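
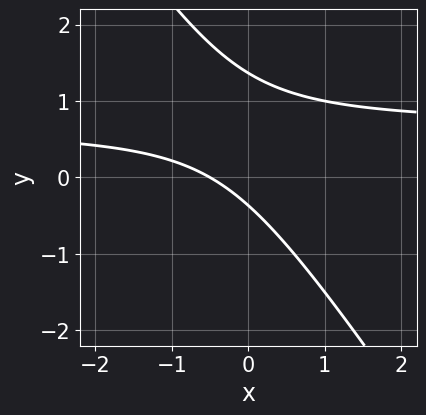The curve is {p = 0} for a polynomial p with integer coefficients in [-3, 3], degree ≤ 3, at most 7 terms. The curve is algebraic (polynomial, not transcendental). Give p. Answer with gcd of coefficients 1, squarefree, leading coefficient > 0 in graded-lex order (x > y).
First, the degree is 2 — no degree-1 curve has this shape.
Finally, matching integer coefficients to the picture gives p.

3*x*y + 2*y^2 - 2*x - 2*y - 1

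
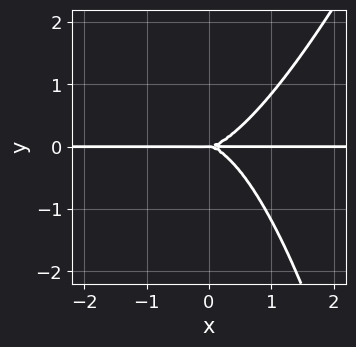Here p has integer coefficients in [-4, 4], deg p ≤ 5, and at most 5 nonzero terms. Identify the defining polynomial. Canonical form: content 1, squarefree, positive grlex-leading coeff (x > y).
First, degree: the shape is more complex than any degree-3 curve, so deg p = 4.
Then, from the visible intercepts: the visible x-axis segment lies entirely on the curve; one y-axis crossing is at y = 0.
Finally, solving for integer coefficients yields p as stated.

3*x^3*y - x^2*y^2 - 3*y^3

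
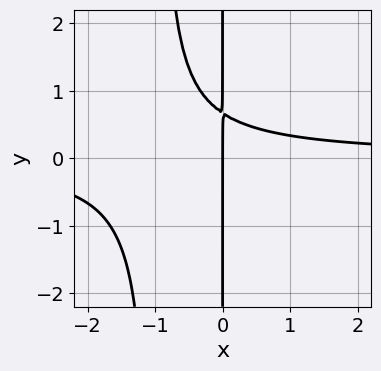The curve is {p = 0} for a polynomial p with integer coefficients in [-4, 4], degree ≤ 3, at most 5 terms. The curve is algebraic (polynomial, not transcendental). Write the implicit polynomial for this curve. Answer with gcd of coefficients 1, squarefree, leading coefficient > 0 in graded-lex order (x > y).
3*x^2*y + 3*x*y - 2*x

First, the degree is 3 — the shape is more complex than any degree-2 curve.
Next, against the integer gridlines: the visible y-axis segment lies entirely on the curve; it crosses the x-axis at the gridline x = 0.
Finally, putting this together gives p.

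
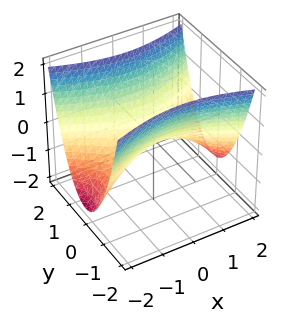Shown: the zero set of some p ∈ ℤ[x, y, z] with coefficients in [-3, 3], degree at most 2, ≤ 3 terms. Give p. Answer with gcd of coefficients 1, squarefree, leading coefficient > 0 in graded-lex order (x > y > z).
1. deg p = 2. A saddle surface; a quadric.
2. Symmetries: it's symmetric under y → −y, forcing even powers of y; mirror symmetry x ↦ −x ⇒ only even powers of x.
3. Observable constraints: one x-axis crossing is at x = 0; it crosses the y-axis at the gridline y = 0; one z-axis crossing is at z = 0.
4. Fitting integer coefficients to these (and the overall shape) gives p.

x^2 - 3*y^2 + 3*z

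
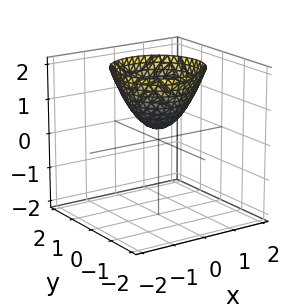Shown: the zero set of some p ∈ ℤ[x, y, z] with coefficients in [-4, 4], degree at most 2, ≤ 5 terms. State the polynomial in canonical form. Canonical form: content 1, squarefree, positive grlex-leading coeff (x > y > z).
Degree: no degree-1 surface has this shape, so deg p = 2.
Symmetry: every cross-section ⟂ z is a circle, so x, y appear only via x² + y².
Observable constraints: the surface avoids every integer x-axis point in the box; a circular section at z = 2 has radius between 1 and 2.
Together with the visible shape, these determine p as stated.

3*x^2 + 3*y^2 - 3*z + 1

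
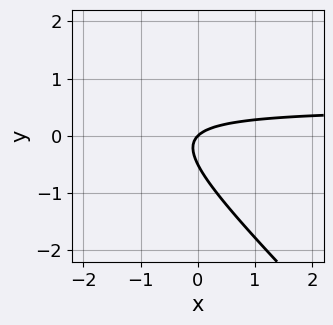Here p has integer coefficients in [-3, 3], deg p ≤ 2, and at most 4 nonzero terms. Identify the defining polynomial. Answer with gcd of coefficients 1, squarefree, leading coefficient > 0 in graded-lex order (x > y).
2*x*y + 2*y^2 - x + y

(a) deg p = 2.
(b) Reading off the gridlines: it crosses the y-axis at the gridline y = 0; it meets the x-axis at x = 0 (among the integer gridlines).
(c) The integer polynomial consistent with all of this is the stated p.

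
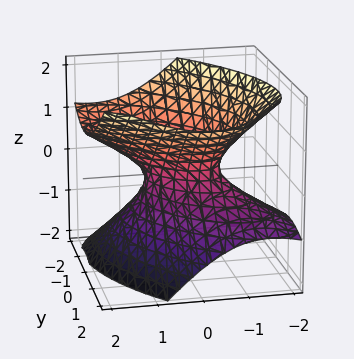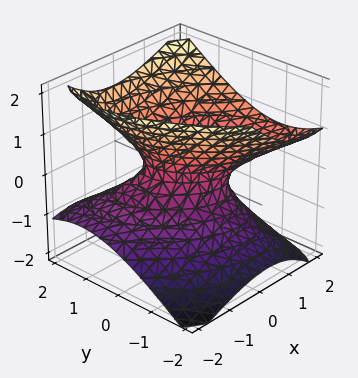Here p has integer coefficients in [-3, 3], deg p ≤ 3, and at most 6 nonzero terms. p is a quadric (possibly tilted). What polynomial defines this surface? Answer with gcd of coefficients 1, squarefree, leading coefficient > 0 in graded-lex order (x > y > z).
2*x^2 + 2*x*y - 2*x*z + 2*y^2 - 3*z^2 - 1

First, the degree is 2 — no degree-1 surface has this shape.
Next, from the visible intercepts: it misses every integer gridline on the z-axis.
Finally, fitting integer coefficients to these (and the overall shape) gives p.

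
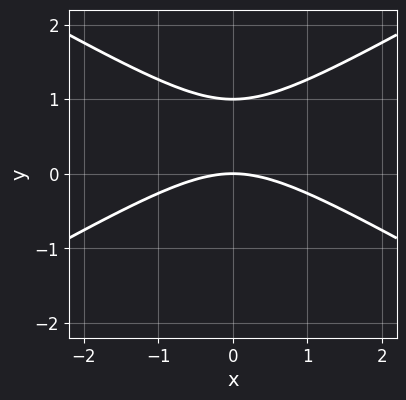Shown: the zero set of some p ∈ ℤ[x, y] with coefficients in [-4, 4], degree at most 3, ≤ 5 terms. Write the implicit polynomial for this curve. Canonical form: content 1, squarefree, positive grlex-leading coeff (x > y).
x^2 - 3*y^2 + 3*y

(a) deg p = 2. The shape is more complex than any degree-1 curve.
(b) Symmetries: the x ↦ −x reflection is a symmetry, so x appears only in even powers.
(c) Checking where it meets the axes: it meets the x-axis at x = 0 (among the integer gridlines); among the integer gridlines, it crosses the y-axis at y ∈ {0, 1}.
(d) Assembling these constraints gives the stated polynomial.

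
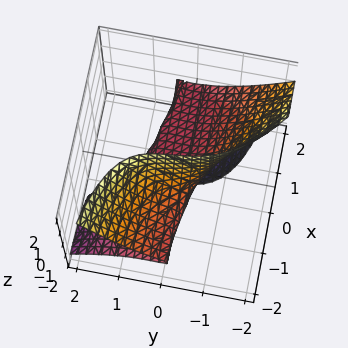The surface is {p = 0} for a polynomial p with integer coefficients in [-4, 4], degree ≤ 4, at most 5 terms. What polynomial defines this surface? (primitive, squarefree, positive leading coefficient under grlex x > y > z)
2*x*y*z - 3*x*z^2 - 2*y^3 + y^2 - 2*z

(a) deg p = 3.
(b) Against the integer gridlines: one y-axis crossing is at y = 0; it meets the z-axis at z = 0 (among the integer gridlines).
(c) Solving for integer coefficients yields p as stated.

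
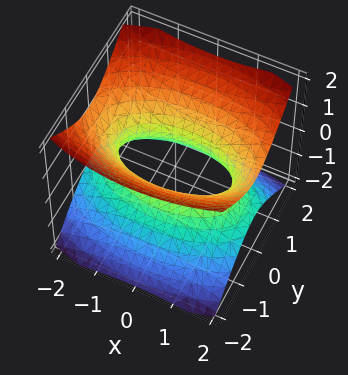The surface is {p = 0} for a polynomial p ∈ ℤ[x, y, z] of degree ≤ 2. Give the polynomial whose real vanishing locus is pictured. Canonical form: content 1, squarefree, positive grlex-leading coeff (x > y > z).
1. The degree is 2 — one connected sheet with a waist; a quadric.
2. Symmetries: the x ↦ −x reflection is a symmetry, so x appears only in even powers; it's symmetric under z → −z, forcing even powers of z; mirror symmetry y ↦ −y ⇒ only even powers of y.
3. From the visible intercepts: the surface avoids every integer z-axis point in the box.
4. Putting this together gives p.

x^2 + 3*y^2 - 3*z^2 - 2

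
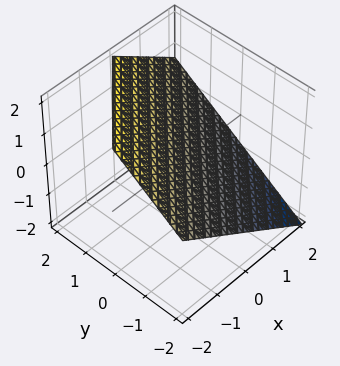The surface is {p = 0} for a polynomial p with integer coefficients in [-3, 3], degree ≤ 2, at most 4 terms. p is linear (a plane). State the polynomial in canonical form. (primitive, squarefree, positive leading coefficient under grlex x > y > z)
1. deg p = 1.
2. From the axis intercepts and sections: one x-axis crossing is at x = 1; one y-axis crossing is at y = -1.
3. Putting this together gives p.

2*x - 2*y + 3*z - 2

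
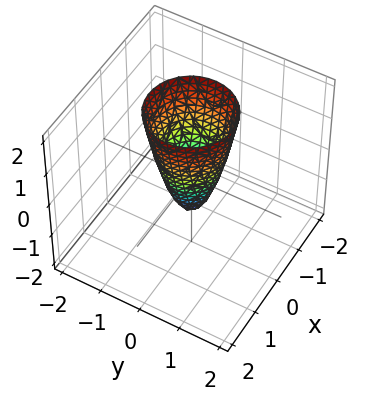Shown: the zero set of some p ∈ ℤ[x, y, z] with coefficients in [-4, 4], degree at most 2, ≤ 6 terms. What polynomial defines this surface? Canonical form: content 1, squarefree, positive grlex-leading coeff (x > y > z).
Degree: the shape is more complex than any degree-1 surface, so deg p = 2.
Symmetries: the z-axis is an axis of rotation, so x and y enter only as x² + y².
Observable constraints: it meets the z-axis at z = -1 (among the integer gridlines); a circular section at z = 2 has radius exactly 1.
Assembling these constraints gives the stated polynomial.

3*x^2 + 3*y^2 - z - 1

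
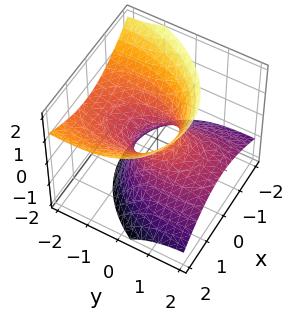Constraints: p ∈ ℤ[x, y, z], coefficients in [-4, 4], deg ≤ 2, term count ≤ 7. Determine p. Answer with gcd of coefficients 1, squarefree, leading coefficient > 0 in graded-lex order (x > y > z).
1. The degree is 2 — the shape is more complex than any degree-1 surface.
2. From the visible intercepts: among the integer gridlines, it crosses the y-axis at y ∈ {-1, 1}; it misses every integer gridline on the z-axis.
3. These observations pin down the coefficients.

2*x^2 - x*z + y^2 + 3*y*z - 2*z^2 - 1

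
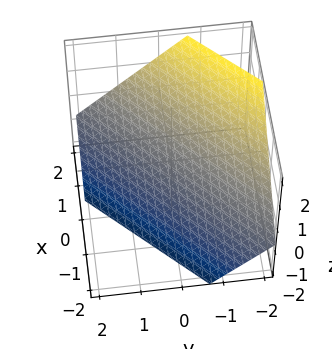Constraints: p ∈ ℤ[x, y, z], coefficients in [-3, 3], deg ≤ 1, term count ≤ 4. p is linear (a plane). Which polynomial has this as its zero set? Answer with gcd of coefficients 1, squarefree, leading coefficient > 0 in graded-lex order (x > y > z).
deg p = 1. The surface is flat (a plane).
Solving for integer coefficients yields p as stated.

3*x - 3*y - 3*z - 2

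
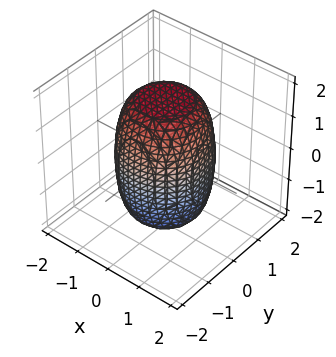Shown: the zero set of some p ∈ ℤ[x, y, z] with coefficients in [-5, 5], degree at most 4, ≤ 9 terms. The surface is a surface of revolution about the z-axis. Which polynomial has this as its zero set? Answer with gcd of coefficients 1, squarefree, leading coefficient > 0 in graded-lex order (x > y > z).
2*x^4 + 4*x^2*y^2 + 2*y^4 - x^2 - y^2 + z^2 - 3

(a) The degree is 4 — a generic line meets the surface in up to 4 points.
(b) Symmetries: the surface is invariant under rotation about z: p = q(x² + y², z).
(c) Observable constraints: a circular section at z = 0 has radius between 1 and 2.
(d) These observations pin down the coefficients.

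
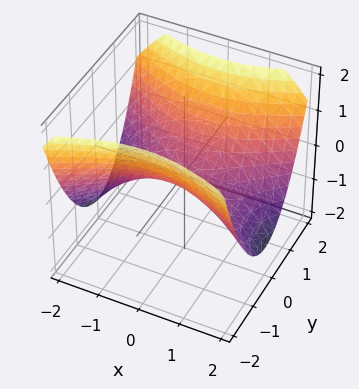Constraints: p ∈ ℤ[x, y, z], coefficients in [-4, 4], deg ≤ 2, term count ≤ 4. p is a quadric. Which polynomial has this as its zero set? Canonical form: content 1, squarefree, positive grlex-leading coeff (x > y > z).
x^2 - 2*y^2 + 3*z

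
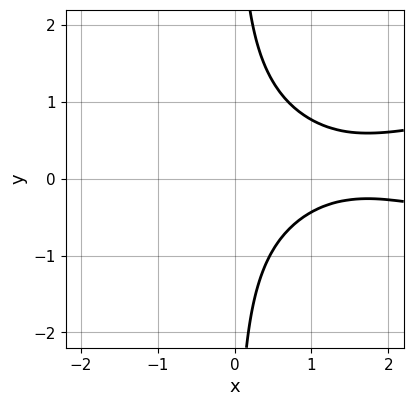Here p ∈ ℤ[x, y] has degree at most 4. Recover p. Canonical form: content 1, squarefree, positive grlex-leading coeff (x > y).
3*x*y^2 - x^2 - x*y + 3*x - 3

First, the degree is 3 — a generic line meets the curve in up to 3 points.
Next, reading off the gridlines: the curve avoids every integer x-axis point in the box; no y-intercept at any integer in the box.
Finally, putting this together gives p.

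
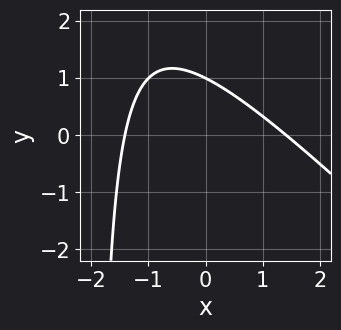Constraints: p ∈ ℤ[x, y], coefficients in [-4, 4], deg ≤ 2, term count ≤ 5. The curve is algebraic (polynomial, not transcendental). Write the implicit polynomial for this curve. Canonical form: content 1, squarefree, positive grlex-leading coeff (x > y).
First, deg p = 2. No degree-1 curve has this shape.
Next, against the integer gridlines: it crosses the y-axis at the gridline y = 1.
Finally, assembling these constraints gives the stated polynomial.

x^2 + x*y + 2*y - 2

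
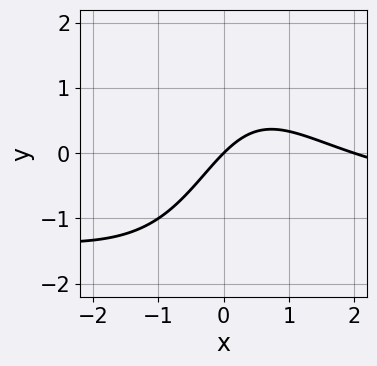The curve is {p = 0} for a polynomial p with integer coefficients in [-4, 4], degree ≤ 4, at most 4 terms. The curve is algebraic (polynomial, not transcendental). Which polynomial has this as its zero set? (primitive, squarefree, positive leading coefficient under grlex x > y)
1. Degree: no degree-2 curve has this shape, so deg p = 3.
2. Reading off the gridlines: it meets the y-axis at y = 0 (among the integer gridlines); among the integer gridlines, it crosses the x-axis at x ∈ {0, 2}.
3. Putting this together gives p.

x^2*y + x^2 - 2*x + 2*y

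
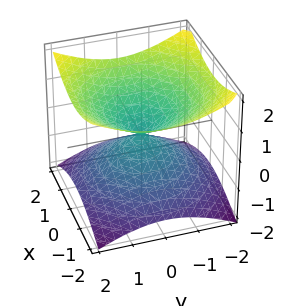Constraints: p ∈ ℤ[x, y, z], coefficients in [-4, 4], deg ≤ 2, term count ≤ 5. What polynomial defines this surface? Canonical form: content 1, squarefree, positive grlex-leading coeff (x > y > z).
x^2 + y^2 - 2*z^2

1. deg p = 2.
2. Symmetries: it's symmetric under z → −z, forcing even powers of z; rotational symmetry about the z-axis ⇒ p depends on x, y only through x² + y².
3. Reading off the gridlines: a circular section at z = -1 has radius between 1 and 2; it meets the y-axis at y = 0 (among the integer gridlines); it crosses the z-axis at the gridline z = 0.
4. Putting this together gives p.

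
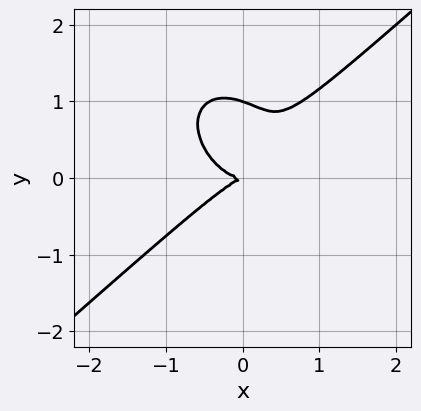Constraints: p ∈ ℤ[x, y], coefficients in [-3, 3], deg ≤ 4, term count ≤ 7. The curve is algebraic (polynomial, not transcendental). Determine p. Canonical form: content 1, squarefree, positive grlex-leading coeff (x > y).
3*x^3 - x^2*y - 3*y^3 - x*y + 3*y^2

(a) The degree is 3 — the shape is more complex than any degree-2 curve.
(b) From the axis intercepts and sections: among the integer gridlines, it crosses the y-axis at y ∈ {0, 1}; it meets the x-axis at x = 0 (among the integer gridlines).
(c) These observations pin down the coefficients.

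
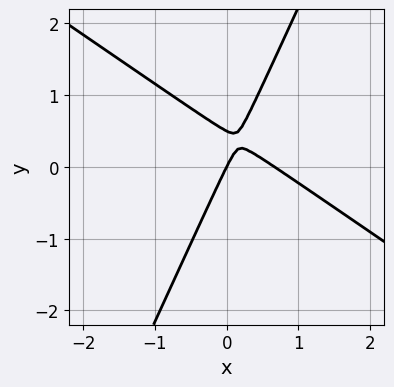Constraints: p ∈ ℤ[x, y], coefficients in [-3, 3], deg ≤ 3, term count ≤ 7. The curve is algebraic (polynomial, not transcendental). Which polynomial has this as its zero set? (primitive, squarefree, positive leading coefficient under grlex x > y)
1. The degree is 2 — the shape is more complex than any degree-1 curve.
2. Reading off the gridlines: it crosses the x-axis at the gridline x = 0; one y-axis crossing is at y = 0.
3. These observations pin down the coefficients.

3*x^2 + 3*x*y - 2*y^2 - 2*x + y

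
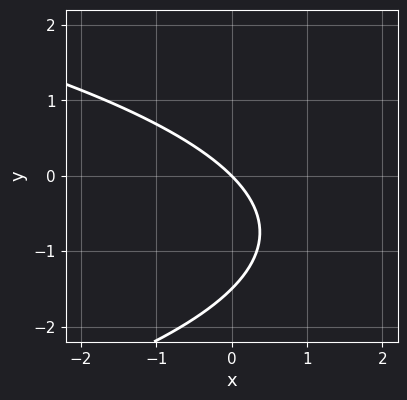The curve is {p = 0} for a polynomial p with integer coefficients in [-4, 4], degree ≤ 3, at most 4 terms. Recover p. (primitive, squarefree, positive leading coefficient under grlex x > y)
2*y^2 + 3*x + 3*y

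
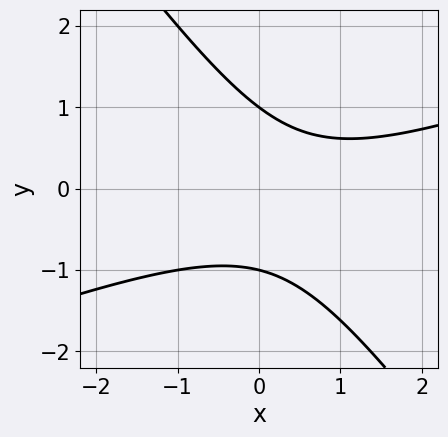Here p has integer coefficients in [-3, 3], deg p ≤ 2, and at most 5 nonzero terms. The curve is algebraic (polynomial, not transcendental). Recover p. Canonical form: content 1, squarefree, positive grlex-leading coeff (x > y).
x^2 - 2*x*y - 2*y^2 - x + 2

(a) The degree is 2 — no degree-1 curve has this shape.
(b) Against the integer gridlines: among the integer gridlines, it crosses the y-axis at y ∈ {-1, 1}; the curve avoids every integer x-axis point in the box.
(c) Matching integer coefficients to the picture gives p.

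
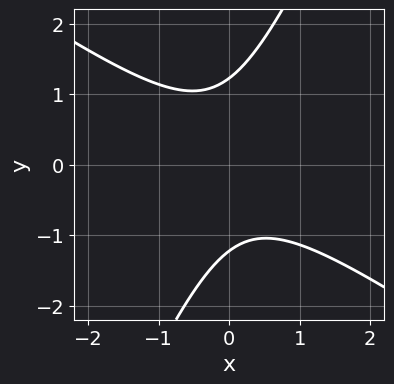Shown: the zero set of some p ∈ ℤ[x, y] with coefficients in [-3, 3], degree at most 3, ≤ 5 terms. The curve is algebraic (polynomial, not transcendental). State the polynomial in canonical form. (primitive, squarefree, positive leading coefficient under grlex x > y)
3*x^2 + 3*x*y - 2*y^2 + 3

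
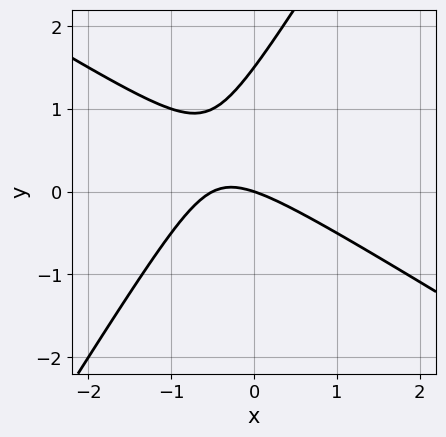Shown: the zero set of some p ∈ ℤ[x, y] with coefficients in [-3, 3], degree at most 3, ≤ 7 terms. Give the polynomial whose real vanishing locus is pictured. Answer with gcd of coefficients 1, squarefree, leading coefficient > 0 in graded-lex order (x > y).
2*x^2 + 2*x*y - 2*y^2 + x + 3*y

1. The degree is 2 — the shape is more complex than any degree-1 curve.
2. From the visible intercepts: one x-axis crossing is at x = 0; it meets the y-axis at y = 0 (among the integer gridlines).
3. The integer polynomial consistent with all of this is the stated p.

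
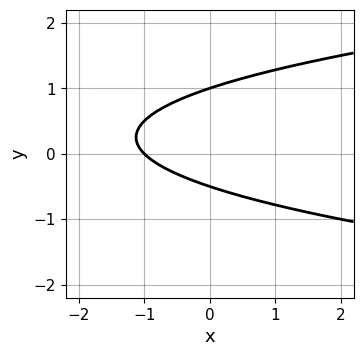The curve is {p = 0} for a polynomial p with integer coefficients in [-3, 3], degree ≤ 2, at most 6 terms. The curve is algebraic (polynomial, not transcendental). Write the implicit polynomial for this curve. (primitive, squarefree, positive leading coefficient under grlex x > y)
2*y^2 - x - y - 1

1. deg p = 2. The shape is more complex than any degree-1 curve.
2. From the axis intercepts and sections: it crosses the x-axis at the gridline x = -1; one y-axis crossing is at y = 1.
3. Together with the visible shape, these determine p as stated.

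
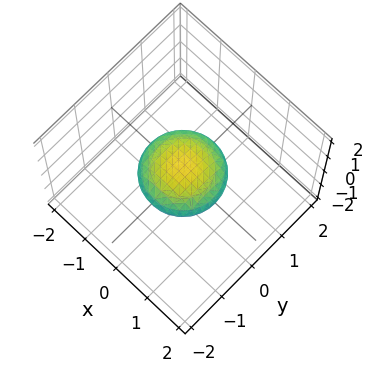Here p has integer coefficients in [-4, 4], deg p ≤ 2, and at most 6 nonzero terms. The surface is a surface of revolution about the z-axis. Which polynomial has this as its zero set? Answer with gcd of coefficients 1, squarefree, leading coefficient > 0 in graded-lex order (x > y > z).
1. deg p = 2.
2. Symmetry: the surface is invariant under rotation about z: p = q(x² + y², z).
3. Against the integer gridlines: a circular section at z = 0 has radius exactly 1; among the integer gridlines, it crosses the y-axis at y ∈ {-1, 1}; among the integer gridlines, it crosses the x-axis at x ∈ {-1, 1}.
4. Together with the visible shape, these determine p as stated.

x^2 + y^2 + 3*z^2 - 1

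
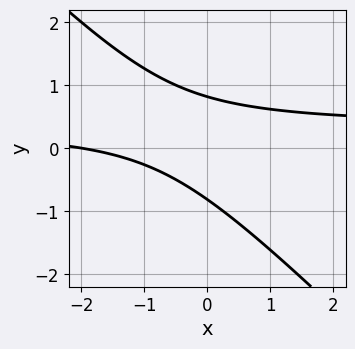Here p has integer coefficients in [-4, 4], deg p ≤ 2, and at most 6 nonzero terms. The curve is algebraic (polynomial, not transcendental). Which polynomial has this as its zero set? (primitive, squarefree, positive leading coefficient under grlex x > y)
1. The degree is 2 — a generic line meets the curve in up to 2 points.
2. Checking where it meets the axes: it meets the x-axis at x = -2 (among the integer gridlines).
3. Together with the visible shape, these determine p as stated.

3*x*y + 3*y^2 - x - 2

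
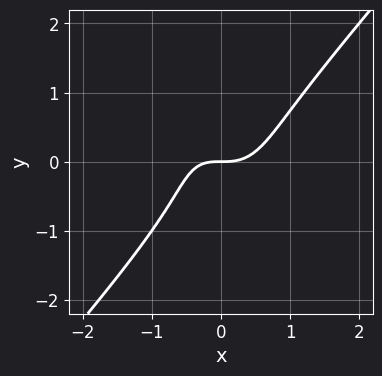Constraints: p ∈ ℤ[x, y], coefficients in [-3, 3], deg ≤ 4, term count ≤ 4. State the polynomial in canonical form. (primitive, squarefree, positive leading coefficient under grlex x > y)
3*x^3 - 2*y^3 - x*y - 2*y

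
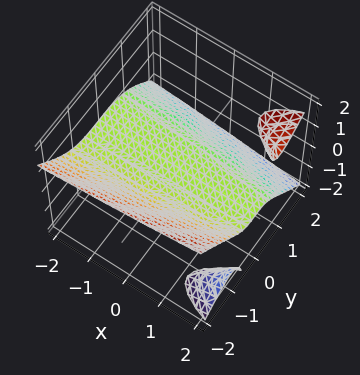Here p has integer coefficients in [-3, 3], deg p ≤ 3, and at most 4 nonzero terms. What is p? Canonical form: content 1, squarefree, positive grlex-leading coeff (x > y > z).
y^3 - y*z^2 - x*z + 3*z

First, there are 3 components. They look like related sheets of one shape, so recover p as a whole.
Then, degree: the shape is more complex than any degree-2 surface, so deg p = 3.
Next, checking where it meets the axes: the visible x-axis segment lies entirely on the surface; it crosses the y-axis at the gridline y = 0; one z-axis crossing is at z = 0.
Finally, these observations pin down the coefficients.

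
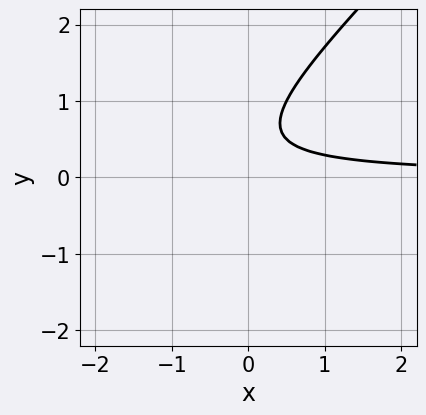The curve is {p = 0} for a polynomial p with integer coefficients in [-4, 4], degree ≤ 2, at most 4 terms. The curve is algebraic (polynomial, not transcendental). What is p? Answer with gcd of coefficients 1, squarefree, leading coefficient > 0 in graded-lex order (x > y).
2*x*y - 2*y^2 + 2*y - 1

1. The degree is 2 — the shape is more complex than any degree-1 curve.
2. From the axis intercepts and sections: it misses every integer gridline on the y-axis; no x-intercept at any integer in the box.
3. These observations pin down the coefficients.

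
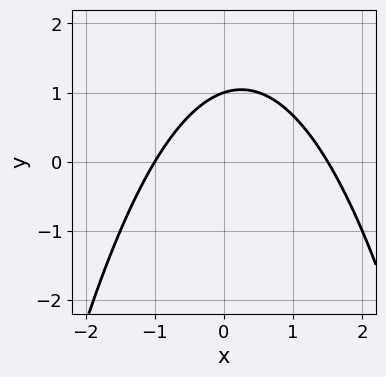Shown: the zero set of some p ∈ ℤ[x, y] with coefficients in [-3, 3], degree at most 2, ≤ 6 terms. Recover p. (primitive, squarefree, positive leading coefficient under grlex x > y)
2*x^2 - x + 3*y - 3

The degree is 2 — a generic line meets the curve in up to 2 points.
Checking where it meets the axes: it meets the y-axis at y = 1 (among the integer gridlines); it meets the x-axis at x = -1 (among the integer gridlines).
Fitting integer coefficients to these (and the overall shape) gives p.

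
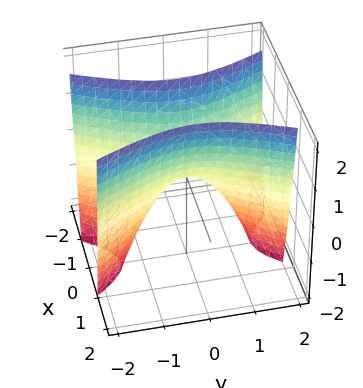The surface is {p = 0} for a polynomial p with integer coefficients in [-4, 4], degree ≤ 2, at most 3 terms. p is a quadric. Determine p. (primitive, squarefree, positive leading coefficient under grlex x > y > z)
3*x^2 - y^2 - z

First, deg p = 2.
Then, symmetries: the y ↦ −y reflection is a symmetry, so y appears only in even powers; the x ↦ −x reflection is a symmetry, so x appears only in even powers.
Then, observable constraints: it meets the y-axis at y = 0 (among the integer gridlines); one z-axis crossing is at z = 0; one x-axis crossing is at x = 0.
Finally, assembling these constraints gives the stated polynomial.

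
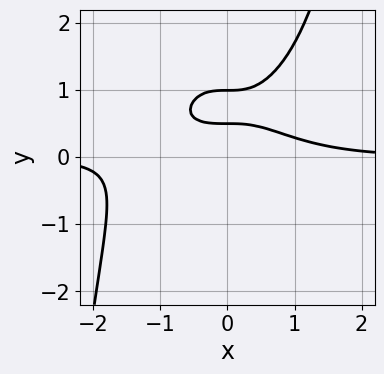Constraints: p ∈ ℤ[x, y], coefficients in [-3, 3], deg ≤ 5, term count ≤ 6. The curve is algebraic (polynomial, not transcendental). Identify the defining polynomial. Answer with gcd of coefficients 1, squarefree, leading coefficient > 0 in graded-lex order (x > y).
x^3*y - 2*y^2 + 3*y - 1

The degree is 4 — a generic line meets the curve in up to 4 points.
From the axis intercepts and sections: one y-axis crossing is at y = 1; the curve avoids every integer x-axis point in the box.
These observations pin down the coefficients.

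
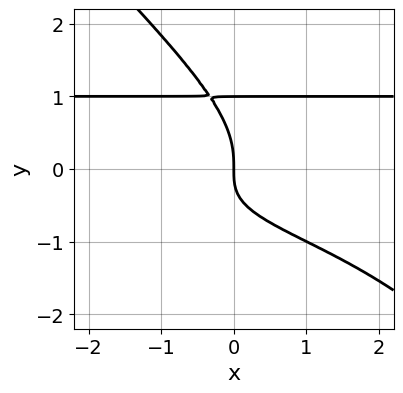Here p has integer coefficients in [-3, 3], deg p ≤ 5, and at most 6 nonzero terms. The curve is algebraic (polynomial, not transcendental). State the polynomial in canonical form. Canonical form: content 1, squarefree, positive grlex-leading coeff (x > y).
x*y^3 + y^4 - y^3 - x

1. Degree: a generic line meets the curve in up to 4 points, so deg p = 4.
2. From the axis intercepts and sections: among the integer gridlines, it crosses the y-axis at y ∈ {0, 1}; it crosses the x-axis at the gridline x = 0.
3. The integer polynomial consistent with all of this is the stated p.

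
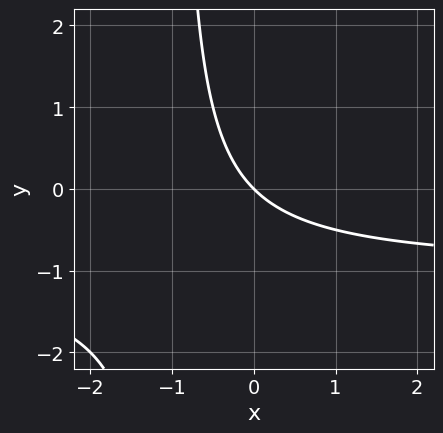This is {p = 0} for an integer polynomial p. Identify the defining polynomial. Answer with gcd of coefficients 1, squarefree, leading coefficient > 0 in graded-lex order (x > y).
x*y + x + y

(a) Degree: no degree-1 curve has this shape, so deg p = 2.
(b) Observable constraints: it crosses the x-axis at the gridline x = 0; it crosses the y-axis at the gridline y = 0.
(c) Solving for integer coefficients yields p as stated.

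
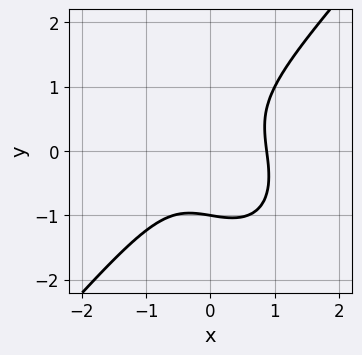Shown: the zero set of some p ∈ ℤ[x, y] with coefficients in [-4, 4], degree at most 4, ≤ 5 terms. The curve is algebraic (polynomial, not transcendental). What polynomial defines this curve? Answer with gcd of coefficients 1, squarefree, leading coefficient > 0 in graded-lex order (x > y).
3*x^3 - 2*y^3 + x*y - 2

(a) deg p = 3. No degree-2 curve has this shape.
(b) Observable constraints: it crosses the y-axis at the gridline y = -1.
(c) Putting this together gives p.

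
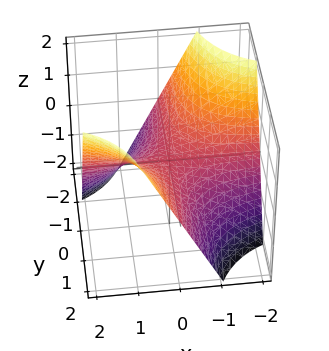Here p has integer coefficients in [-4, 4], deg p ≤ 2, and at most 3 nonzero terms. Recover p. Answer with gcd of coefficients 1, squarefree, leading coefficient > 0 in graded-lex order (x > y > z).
deg p = 2. A saddle surface; a quadric.
Reading off the gridlines: one z-axis crossing is at z = 0; the visible x-axis segment lies entirely on the surface; the visible y-axis segment lies entirely on the surface.
Together with the visible shape, these determine p as stated.

x*y - z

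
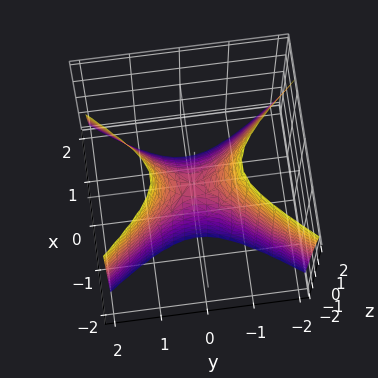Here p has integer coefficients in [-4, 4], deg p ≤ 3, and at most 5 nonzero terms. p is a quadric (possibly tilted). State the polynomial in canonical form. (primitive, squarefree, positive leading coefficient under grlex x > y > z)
1. deg p = 2. A generic line meets the surface in up to 2 points.
2. Reading off the gridlines: it meets the y-axis at y = 0 (among the integer gridlines); it meets the z-axis at z = 0 (among the integer gridlines); one x-axis crossing is at x = 0.
3. Assembling these constraints gives the stated polynomial.

3*x^2 + x*z - 2*y^2 + z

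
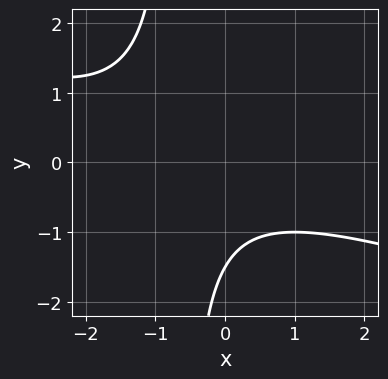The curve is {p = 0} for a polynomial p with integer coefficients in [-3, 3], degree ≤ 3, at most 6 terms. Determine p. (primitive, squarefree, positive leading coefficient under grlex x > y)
(a) deg p = 2.
(b) Reading off the gridlines: it misses every integer gridline on the x-axis.
(c) These observations pin down the coefficients.

x^2 + 3*x*y + x + 2*y + 3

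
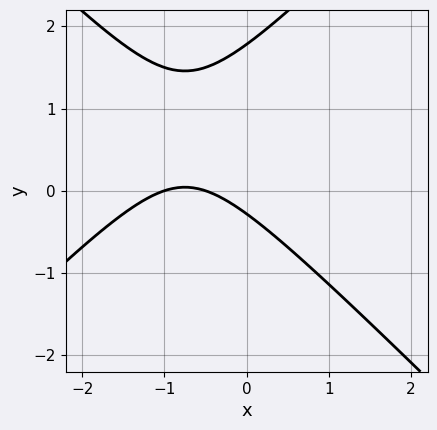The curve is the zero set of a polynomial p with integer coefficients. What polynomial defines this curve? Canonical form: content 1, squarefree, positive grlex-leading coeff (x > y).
1. deg p = 2. A generic line meets the curve in up to 2 points.
2. Reading off the gridlines: it meets the x-axis at x = -1 (among the integer gridlines).
3. Matching integer coefficients to the picture gives p.

2*x^2 - 2*y^2 + 3*x + 3*y + 1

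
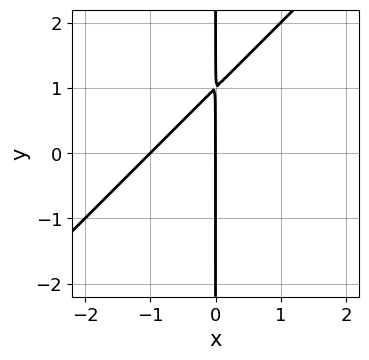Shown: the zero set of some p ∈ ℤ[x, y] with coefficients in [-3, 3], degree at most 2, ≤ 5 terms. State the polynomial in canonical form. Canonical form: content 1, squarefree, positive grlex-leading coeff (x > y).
x^2 - x*y + x

1. The degree is 2 — the shape is more complex than any degree-1 curve.
2. From the visible intercepts: every point of the y-axis in the box is on the curve; among the integer gridlines, it crosses the x-axis at x ∈ {-1, 0}.
3. Together with the visible shape, these determine p as stated.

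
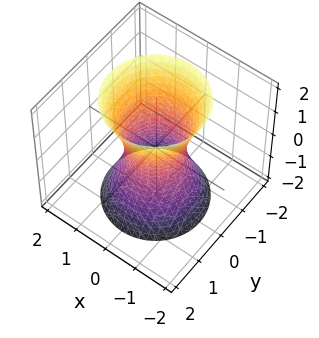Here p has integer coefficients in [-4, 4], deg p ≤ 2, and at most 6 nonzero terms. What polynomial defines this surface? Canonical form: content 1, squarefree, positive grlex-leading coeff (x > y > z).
1. The degree is 2 — a generic line meets the surface in up to 2 points.
2. Symmetry: every cross-section ⟂ z is a circle, so x, y appear only via x² + y².
3. Against the integer gridlines: no z-intercept at any integer in the box; a circular section at z = -1 has radius exactly 1.
4. Assembling these constraints gives the stated polynomial.

3*x^2 + 3*y^2 - z^2 - 2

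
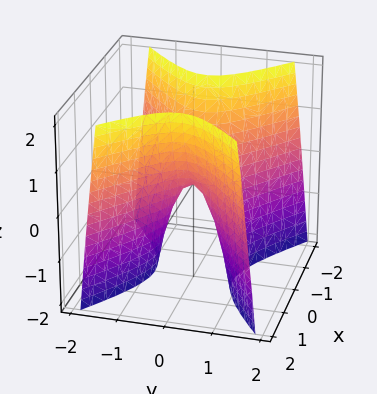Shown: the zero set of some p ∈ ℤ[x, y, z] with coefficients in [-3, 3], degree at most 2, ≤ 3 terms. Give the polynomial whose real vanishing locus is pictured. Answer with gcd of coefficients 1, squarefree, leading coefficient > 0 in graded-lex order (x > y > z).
2*x^2 - 3*y^2 - z

1. Degree: a hyperbolic paraboloid; a quadric, so deg p = 2.
2. Symmetries: the y ↦ −y reflection is a symmetry, so y appears only in even powers; it's symmetric under x → −x, forcing even powers of x.
3. Against the integer gridlines: it meets the y-axis at y = 0 (among the integer gridlines); it meets the z-axis at z = 0 (among the integer gridlines); it crosses the x-axis at the gridline x = 0.
4. Assembling these constraints gives the stated polynomial.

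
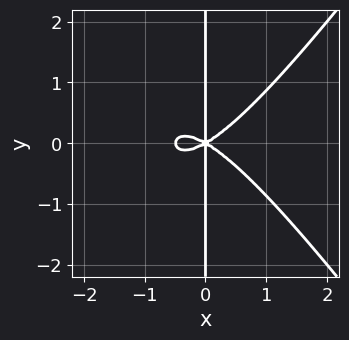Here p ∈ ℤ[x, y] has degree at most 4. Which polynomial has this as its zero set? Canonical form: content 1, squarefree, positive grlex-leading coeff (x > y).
1. deg p = 4. The shape is more complex than any degree-3 curve.
2. Symmetries: it's symmetric under y → −y, forcing even powers of y.
3. Reading off the gridlines: one x-axis crossing is at x = 0; the visible y-axis segment lies entirely on the curve.
4. Matching integer coefficients to the picture gives p.

2*x^4 - x^2*y^2 + x^3 - 3*x*y^2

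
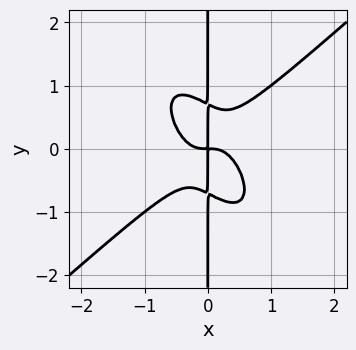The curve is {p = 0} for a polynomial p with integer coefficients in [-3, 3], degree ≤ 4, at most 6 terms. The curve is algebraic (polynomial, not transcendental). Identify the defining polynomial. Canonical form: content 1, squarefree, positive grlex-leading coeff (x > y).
(a) Degree: the shape is more complex than any degree-3 curve, so deg p = 4.
(b) Checking where it meets the axes: every point of the y-axis in the box is on the curve.
(c) Fitting integer coefficients to these (and the overall shape) gives p.

3*x^4 - 2*x^2*y^2 - 2*x*y^3 + x*y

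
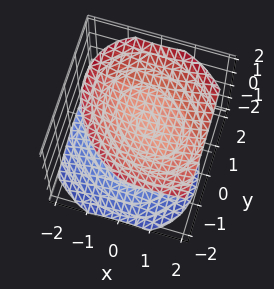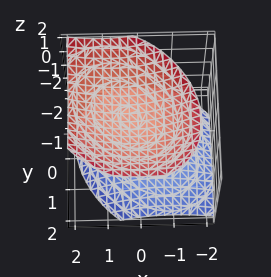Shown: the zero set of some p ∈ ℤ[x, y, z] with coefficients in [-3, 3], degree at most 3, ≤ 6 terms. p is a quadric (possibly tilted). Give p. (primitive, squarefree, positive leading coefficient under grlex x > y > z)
2*x^2 + x*y - x*z + 2*y^2 - 3*z^2 + 3

First, the picture has 2 separate pieces.
Next, degree: no degree-1 surface has this shape, so deg p = 2.
Next, from the axis intercepts and sections: among the integer gridlines, it crosses the z-axis at z ∈ {-1, 1}; the surface avoids every integer y-axis point in the box; the surface avoids every integer x-axis point in the box.
Finally, matching integer coefficients to the picture gives p.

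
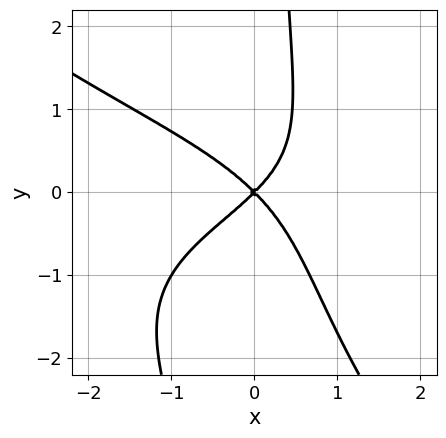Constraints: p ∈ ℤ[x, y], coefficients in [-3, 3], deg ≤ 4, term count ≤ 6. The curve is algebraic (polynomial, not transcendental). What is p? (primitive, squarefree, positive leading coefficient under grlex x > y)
x^2*y^2 + x*y^3 + 2*x*y^2 + 2*x^2 - 2*y^2

(a) The degree is 4 — the shape is more complex than any degree-3 curve.
(b) From the visible intercepts: it meets the x-axis at x = 0 (among the integer gridlines); it crosses the y-axis at the gridline y = 0.
(c) Solving for integer coefficients yields p as stated.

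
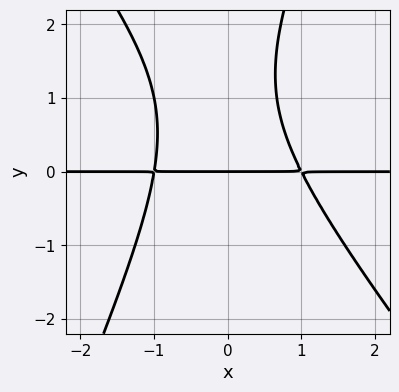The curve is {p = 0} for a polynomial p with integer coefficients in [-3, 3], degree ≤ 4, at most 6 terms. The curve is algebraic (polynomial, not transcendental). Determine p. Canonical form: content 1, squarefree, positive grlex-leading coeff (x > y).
3*x^2*y + x*y^2 - y^3 + 2*y^2 - 3*y

deg p = 3.
Reading off the gridlines: it crosses the y-axis at the gridline y = 0; every point of the x-axis in the box is on the curve.
Solving for integer coefficients yields p as stated.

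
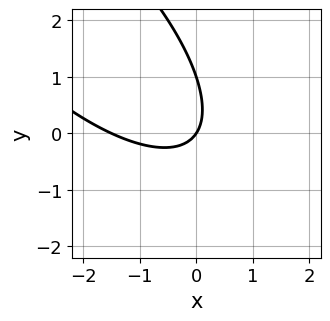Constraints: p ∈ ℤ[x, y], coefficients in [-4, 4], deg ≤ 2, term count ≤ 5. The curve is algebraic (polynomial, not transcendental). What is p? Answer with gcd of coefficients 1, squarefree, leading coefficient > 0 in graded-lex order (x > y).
2*x^2 + 3*x*y + 2*y^2 + 3*x - 2*y

deg p = 2. No degree-1 curve has this shape.
Checking where it meets the axes: among the integer gridlines, it crosses the y-axis at y ∈ {0, 1}; one x-axis crossing is at x = 0.
Solving for integer coefficients yields p as stated.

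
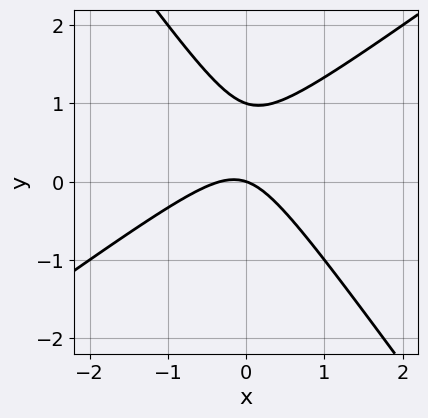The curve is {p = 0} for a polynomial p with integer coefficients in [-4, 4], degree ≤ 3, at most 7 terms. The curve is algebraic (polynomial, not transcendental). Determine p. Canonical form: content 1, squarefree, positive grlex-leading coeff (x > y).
3*x^2 - 2*x*y - 3*y^2 + x + 3*y

First, deg p = 2. The shape is more complex than any degree-1 curve.
Next, from the visible intercepts: it crosses the x-axis at the gridline x = 0; among the integer gridlines, it crosses the y-axis at y ∈ {0, 1}.
Finally, together with the visible shape, these determine p as stated.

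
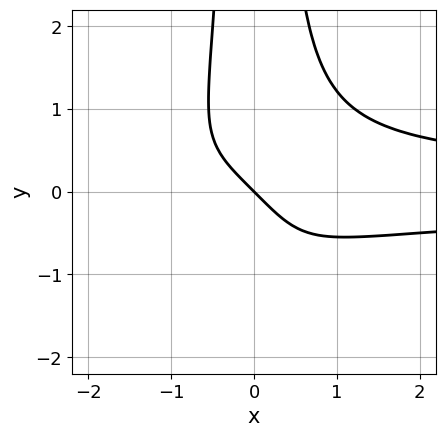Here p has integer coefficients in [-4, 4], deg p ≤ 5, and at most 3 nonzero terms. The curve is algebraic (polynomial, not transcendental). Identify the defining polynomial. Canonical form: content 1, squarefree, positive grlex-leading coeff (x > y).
deg p = 4. A generic line meets the curve in up to 4 points.
Observable constraints: it crosses the x-axis at the gridline x = 0; it crosses the y-axis at the gridline y = 0.
The integer polynomial consistent with all of this is the stated p.

3*x^2*y^2 - 2*x - 2*y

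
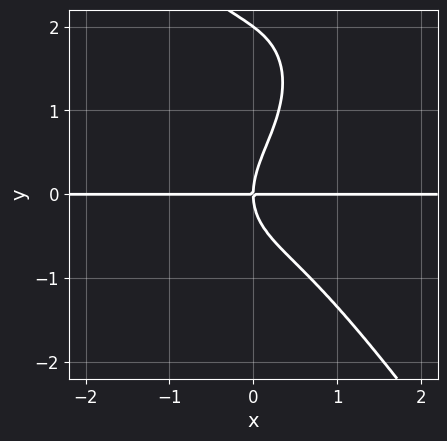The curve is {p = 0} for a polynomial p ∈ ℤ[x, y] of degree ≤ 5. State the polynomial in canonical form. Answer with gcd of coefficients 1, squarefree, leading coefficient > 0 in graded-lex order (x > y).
deg p = 4.
Against the integer gridlines: the y-axis gridline crossings are at y ∈ {0, 2}; every point of the x-axis in the box is on the curve.
Matching integer coefficients to the picture gives p.

3*x^3*y + y^4 - 2*y^3 + 3*x*y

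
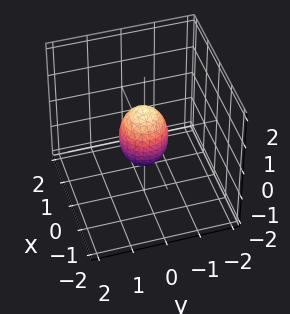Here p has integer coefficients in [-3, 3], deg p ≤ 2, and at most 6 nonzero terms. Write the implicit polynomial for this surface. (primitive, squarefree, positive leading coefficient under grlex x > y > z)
2*x^2 + 2*y^2 + z^2 - 1

The degree is 2 — no degree-1 surface has this shape.
Symmetries: the surface is invariant under rotation about z: p = q(x² + y², z).
Reading off the gridlines: among the integer gridlines, it crosses the z-axis at z ∈ {-1, 1}; a circular section at z = 0 has radius between 0 and 1.
Together with the visible shape, these determine p as stated.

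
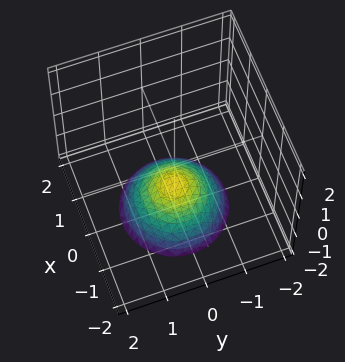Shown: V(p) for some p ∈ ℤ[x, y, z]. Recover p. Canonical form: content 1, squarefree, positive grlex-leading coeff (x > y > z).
2*x^2 + 2*y^2 + 3*z + 3

deg p = 2. The shape is more complex than any degree-1 surface.
By symmetry, the surface is invariant under rotation about z: p = q(x² + y², z).
From the visible intercepts: it meets the z-axis at z = -1 (among the integer gridlines); it misses every integer gridline on the x-axis; a circular section at z = -2 has radius between 1 and 2.
Fitting integer coefficients to these (and the overall shape) gives p.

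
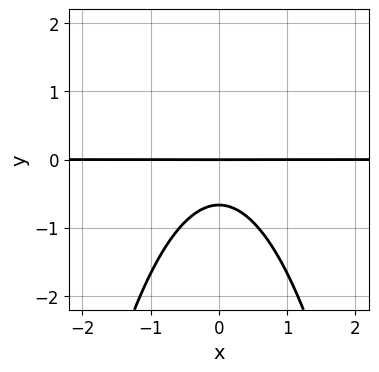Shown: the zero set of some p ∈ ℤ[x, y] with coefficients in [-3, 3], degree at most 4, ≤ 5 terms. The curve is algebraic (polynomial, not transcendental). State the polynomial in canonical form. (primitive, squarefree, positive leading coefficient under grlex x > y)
3*x^2*y + 3*y^2 + 2*y

deg p = 3. The shape is more complex than any degree-2 curve.
Symmetries: mirror symmetry x ↦ −x ⇒ only even powers of x.
Against the integer gridlines: it crosses the y-axis at the gridline y = 0; the visible x-axis segment lies entirely on the curve.
Together with the visible shape, these determine p as stated.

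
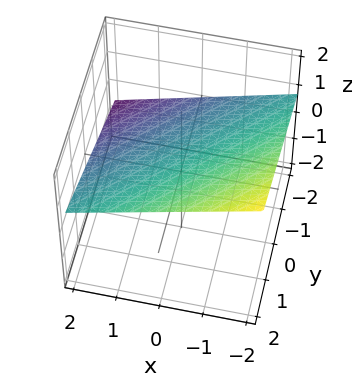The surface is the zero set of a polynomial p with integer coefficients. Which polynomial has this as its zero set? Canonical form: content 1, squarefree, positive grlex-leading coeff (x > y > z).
First, the degree is 1 — the surface is flat (a plane).
Next, observable constraints: it meets the x-axis at x = 2 (among the integer gridlines); one y-axis crossing is at y = -2.
Finally, the integer polynomial consistent with all of this is the stated p.

x - y + 3*z - 2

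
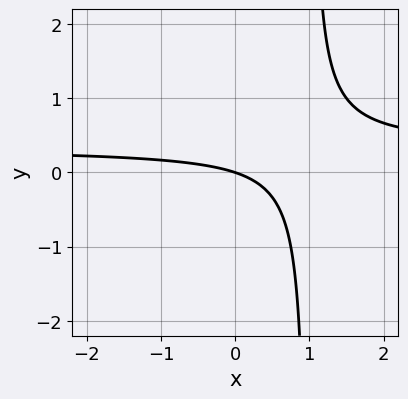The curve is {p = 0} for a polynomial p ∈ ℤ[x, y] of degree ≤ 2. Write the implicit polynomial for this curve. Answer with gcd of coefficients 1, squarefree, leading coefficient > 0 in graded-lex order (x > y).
1. Degree: the shape is more complex than any degree-1 curve, so deg p = 2.
2. From the axis intercepts and sections: it crosses the y-axis at the gridline y = 0; one x-axis crossing is at x = 0.
3. Assembling these constraints gives the stated polynomial.

3*x*y - x - 3*y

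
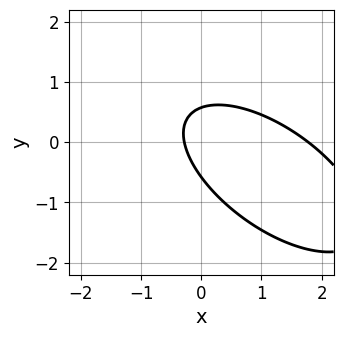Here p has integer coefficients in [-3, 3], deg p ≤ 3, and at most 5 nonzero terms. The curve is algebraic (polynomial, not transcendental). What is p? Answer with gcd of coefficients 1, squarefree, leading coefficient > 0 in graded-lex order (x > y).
2*x^2 + 3*x*y + 3*y^2 - 3*x - 1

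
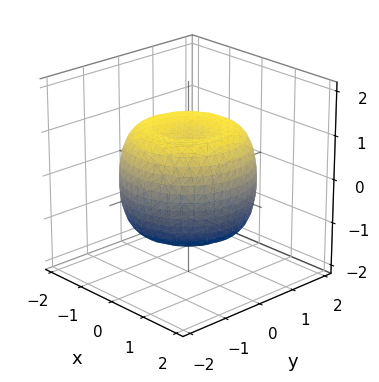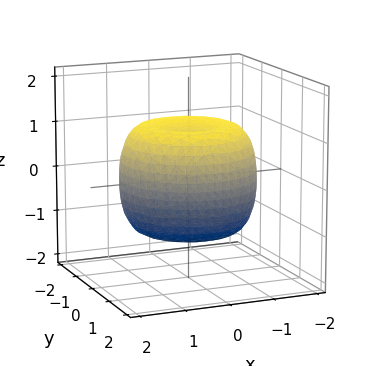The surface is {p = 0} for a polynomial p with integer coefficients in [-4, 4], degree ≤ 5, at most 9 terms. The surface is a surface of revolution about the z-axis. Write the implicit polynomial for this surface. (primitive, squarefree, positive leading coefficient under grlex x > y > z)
deg p = 4. A generic line meets the surface in up to 4 points.
Symmetry: every cross-section ⟂ z is a circle, so x, y appear only via x² + y².
From the axis intercepts and sections: a circular section at z = -1 has radius between 1 and 2; the z-axis gridline crossings are at z ∈ {-1, 1}.
The integer polynomial consistent with all of this is the stated p.

2*x^4 + 4*x^2*y^2 + 2*y^4 - 3*x^2 - 3*y^2 + 3*z^2 - 3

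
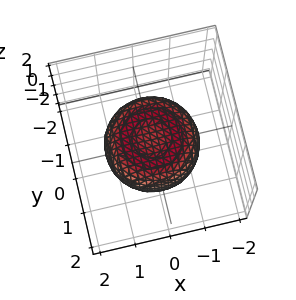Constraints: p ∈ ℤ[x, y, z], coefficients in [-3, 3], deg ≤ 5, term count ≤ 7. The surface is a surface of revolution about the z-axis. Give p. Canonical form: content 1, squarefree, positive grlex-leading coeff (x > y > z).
(a) Degree: a generic line meets the surface in up to 4 points, so deg p = 4.
(b) Symmetries: the surface is invariant under rotation about z: p = q(x² + y², z).
(c) Observable constraints: a circular section at z = 0 has radius between 1 and 2.
(d) Solving for integer coefficients yields p as stated.

x^4 + 2*x^2*y^2 + y^4 - x^2 - y^2 + 2*z^2 - 1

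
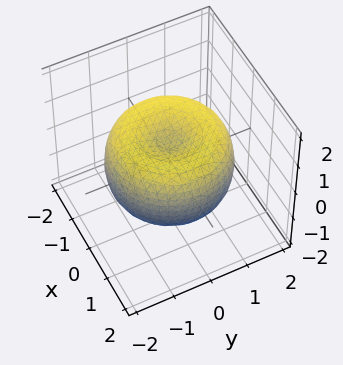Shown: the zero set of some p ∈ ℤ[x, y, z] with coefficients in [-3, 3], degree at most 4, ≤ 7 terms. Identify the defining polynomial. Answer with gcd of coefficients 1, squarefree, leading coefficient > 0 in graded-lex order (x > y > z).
x^4 + 2*x^2*y^2 + y^4 - 2*x^2 - 2*y^2 + 2*z^2 - 1

Degree: no degree-3 surface has this shape, so deg p = 4.
By symmetry, the surface is invariant under rotation about z: p = q(x² + y², z).
Against the integer gridlines: a circular section at z = 1 has radius exactly 1.
Fitting integer coefficients to these (and the overall shape) gives p.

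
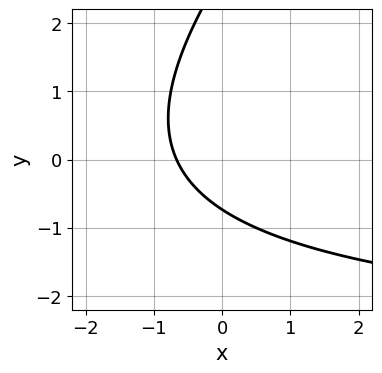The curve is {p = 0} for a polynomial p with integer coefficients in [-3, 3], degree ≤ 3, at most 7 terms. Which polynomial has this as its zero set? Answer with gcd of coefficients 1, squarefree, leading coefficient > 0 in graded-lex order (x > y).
(a) deg p = 2.
(b) Matching integer coefficients to the picture gives p.

x*y - y^2 + 3*x + 2*y + 2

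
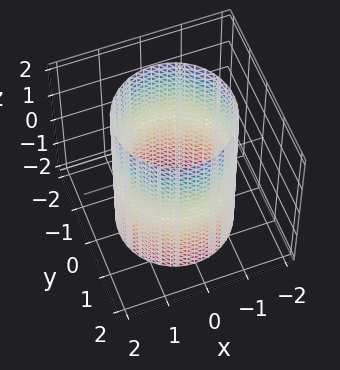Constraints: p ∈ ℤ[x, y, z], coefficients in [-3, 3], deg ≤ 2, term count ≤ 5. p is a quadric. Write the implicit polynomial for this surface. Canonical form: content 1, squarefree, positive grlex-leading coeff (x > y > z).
First, degree: constant cross-section along one axis; a quadric, so deg p = 2.
Then, symmetries: it's symmetric under z → −z, forcing even powers of z; the z-axis is an axis of rotation, so x and y enter only as x² + y².
Then, from the visible intercepts: no z-intercept at any integer in the box; a circular section at z = 0 has radius between 1 and 2.
Finally, the integer polynomial consistent with all of this is the stated p.

x^2 + y^2 - 2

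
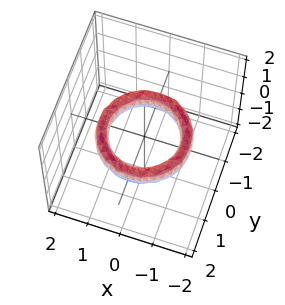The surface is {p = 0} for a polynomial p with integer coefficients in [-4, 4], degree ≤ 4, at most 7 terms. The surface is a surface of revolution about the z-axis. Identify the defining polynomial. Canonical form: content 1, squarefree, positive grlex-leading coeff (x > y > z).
x^4 + 2*x^2*y^2 + y^4 - 3*x^2 - 3*y^2 + 2*z^2 + 2

First, the degree is 4 — no degree-3 surface has this shape.
Then, symmetries: rotational symmetry about the z-axis ⇒ p depends on x, y only through x² + y².
Next, observable constraints: among the integer gridlines, it crosses the y-axis at y ∈ {-1, 1}; a circular section at z = 0 has radius exactly 1.
Finally, the integer polynomial consistent with all of this is the stated p. Check: (1, 0, 0) on the x-axis lies on the surface, and p(1, 0, 0) = 0. ✓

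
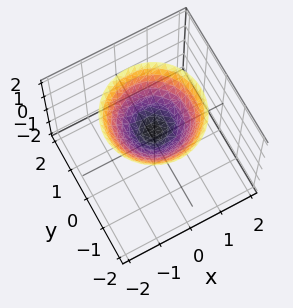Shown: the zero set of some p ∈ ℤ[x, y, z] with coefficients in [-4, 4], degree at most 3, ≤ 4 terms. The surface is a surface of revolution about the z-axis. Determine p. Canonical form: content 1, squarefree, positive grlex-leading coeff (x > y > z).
(a) deg p = 2.
(b) Symmetries: the surface is invariant under rotation about z: p = q(x² + y², z).
(c) Observable constraints: a circular section at z = 2 has radius between 1 and 2; it misses every integer gridline on the y-axis; it misses every integer gridline on the x-axis.
(d) Fitting integer coefficients to these (and the overall shape) gives p.

2*x^2 + 2*y^2 - 3*z + 2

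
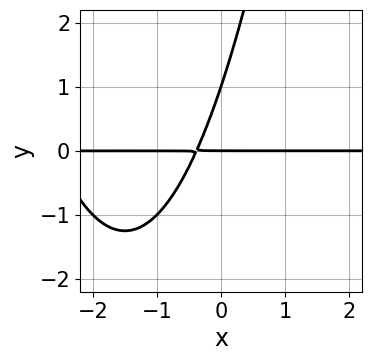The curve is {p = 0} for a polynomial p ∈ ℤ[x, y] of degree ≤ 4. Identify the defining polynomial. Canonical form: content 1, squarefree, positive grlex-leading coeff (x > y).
The degree is 3 — no degree-2 curve has this shape.
Observable constraints: every point of the x-axis in the box is on the curve; among the integer gridlines, it crosses the y-axis at y ∈ {0, 1}.
Matching integer coefficients to the picture gives p.

x^2*y + 3*x*y - y^2 + y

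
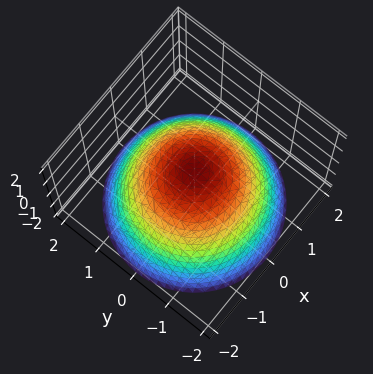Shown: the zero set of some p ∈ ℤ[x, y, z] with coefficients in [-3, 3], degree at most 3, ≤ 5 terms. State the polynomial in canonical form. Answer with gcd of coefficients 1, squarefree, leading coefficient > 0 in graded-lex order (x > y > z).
2*x^2 + 2*y^2 + 3*z - 2

First, the degree is 2 — a generic line meets the surface in up to 2 points.
Then, symmetries: the surface is invariant under rotation about z: p = q(x² + y², z).
Then, from the visible intercepts: the y-axis gridline crossings are at y ∈ {-1, 1}; among the integer gridlines, it crosses the x-axis at x ∈ {-1, 1}.
Finally, these observations pin down the coefficients.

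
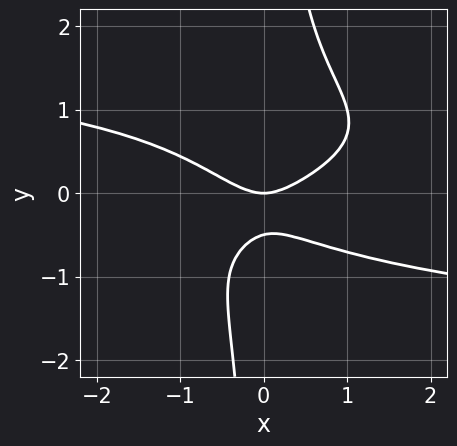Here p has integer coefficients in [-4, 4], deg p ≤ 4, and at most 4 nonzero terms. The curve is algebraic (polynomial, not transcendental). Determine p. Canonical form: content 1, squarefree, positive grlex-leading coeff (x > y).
2*x*y^3 + x^2 - 2*y^2 - y

(a) Degree: no degree-3 curve has this shape, so deg p = 4.
(b) Checking where it meets the axes: it crosses the x-axis at the gridline x = 0; it crosses the y-axis at the gridline y = 0.
(c) Matching integer coefficients to the picture gives p.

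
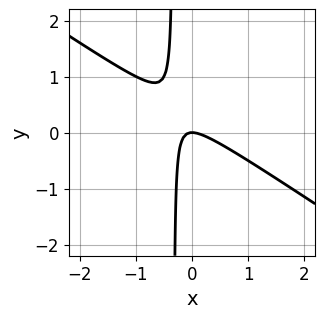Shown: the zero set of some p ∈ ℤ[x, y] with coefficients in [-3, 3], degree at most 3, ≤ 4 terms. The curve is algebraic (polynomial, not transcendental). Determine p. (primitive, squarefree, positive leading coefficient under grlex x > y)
2*x^2 + 3*x*y + y

(a) The degree is 2 — a generic line meets the curve in up to 2 points.
(b) Observable constraints: it meets the y-axis at y = 0 (among the integer gridlines); it crosses the x-axis at the gridline x = 0.
(c) These observations pin down the coefficients.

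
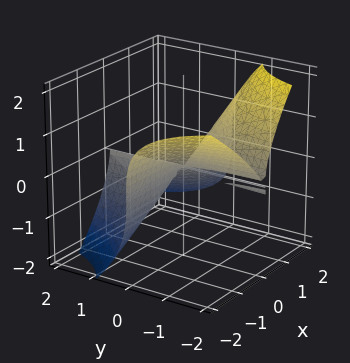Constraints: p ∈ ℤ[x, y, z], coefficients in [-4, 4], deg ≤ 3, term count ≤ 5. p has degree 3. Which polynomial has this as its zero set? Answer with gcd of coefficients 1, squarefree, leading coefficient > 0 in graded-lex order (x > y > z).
First, the picture has 2 separate pieces.
Then, degree: no degree-2 surface has this shape, so deg p = 3.
Then, reading off the gridlines: it meets the z-axis at z = 0 (among the integer gridlines); every point of the y-axis in the box is on the surface; the visible x-axis segment lies entirely on the surface.
Finally, together with the visible shape, these determine p as stated.

3*x^2*y + 2*x*y*z + 2*z^3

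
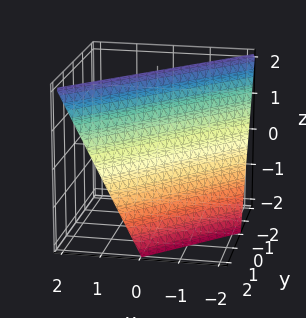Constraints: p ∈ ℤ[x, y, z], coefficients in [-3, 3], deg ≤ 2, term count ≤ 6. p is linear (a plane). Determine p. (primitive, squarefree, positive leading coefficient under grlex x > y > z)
2*x - 2*y - z + 2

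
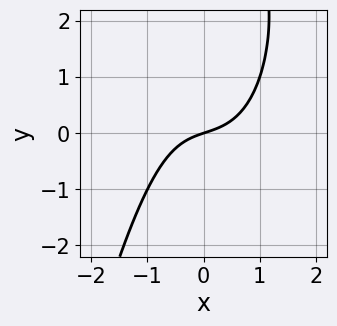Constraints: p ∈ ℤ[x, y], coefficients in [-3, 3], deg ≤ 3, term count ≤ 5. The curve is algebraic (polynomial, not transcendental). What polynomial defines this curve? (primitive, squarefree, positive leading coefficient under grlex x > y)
2*x^3 - x*y + y^2 + x - 3*y

First, the degree is 3 — the shape is more complex than any degree-2 curve.
Then, reading off the gridlines: it meets the x-axis at x = 0 (among the integer gridlines); one y-axis crossing is at y = 0.
Finally, the integer polynomial consistent with all of this is the stated p.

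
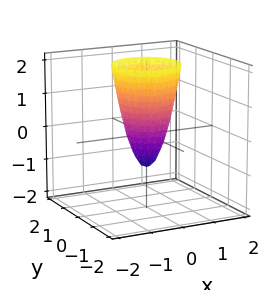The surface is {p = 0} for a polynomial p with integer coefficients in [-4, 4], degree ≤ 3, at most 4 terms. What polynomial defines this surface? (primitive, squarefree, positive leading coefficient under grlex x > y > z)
The degree is 2 — no degree-1 surface has this shape.
By symmetry, every cross-section ⟂ z is a circle, so x, y appear only via x² + y².
Reading off the gridlines: it crosses the z-axis at the gridline z = -1; a circular section at z = 0 has radius between 0 and 1.
Fitting integer coefficients to these (and the overall shape) gives p.

3*x^2 + 3*y^2 - z - 1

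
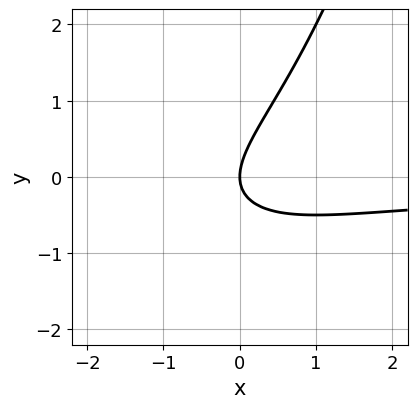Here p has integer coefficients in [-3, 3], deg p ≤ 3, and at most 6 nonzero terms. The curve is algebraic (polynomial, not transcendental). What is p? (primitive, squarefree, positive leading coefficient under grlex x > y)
x^2*y + 2*x*y - 2*y^2 + 2*x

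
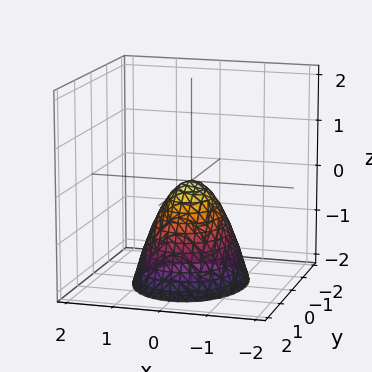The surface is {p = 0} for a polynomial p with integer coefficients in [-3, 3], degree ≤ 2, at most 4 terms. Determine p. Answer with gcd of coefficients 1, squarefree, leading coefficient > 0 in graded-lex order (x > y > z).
3*x^2 + 2*y^2 + 2*z

Degree: a single bowl opening along one axis; a quadric, so deg p = 2.
Symmetries: it's symmetric under y → −y, forcing even powers of y; the x ↦ −x reflection is a symmetry, so x appears only in even powers.
From the axis intercepts and sections: it meets the y-axis at y = 0 (among the integer gridlines); it meets the z-axis at z = 0 (among the integer gridlines); it meets the x-axis at x = 0 (among the integer gridlines).
These observations pin down the coefficients.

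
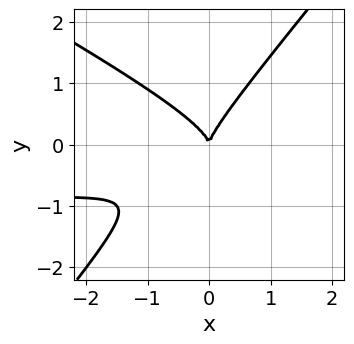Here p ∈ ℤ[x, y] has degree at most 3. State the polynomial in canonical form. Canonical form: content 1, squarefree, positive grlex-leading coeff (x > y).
Degree: a generic line meets the curve in up to 3 points, so deg p = 3.
From the visible intercepts: it meets the x-axis at x = 0 (among the integer gridlines); it crosses the y-axis at the gridline y = 0.
Together with the visible shape, these determine p as stated.

2*x^2*y + 2*x*y^2 - 3*y^3 + 2*x^2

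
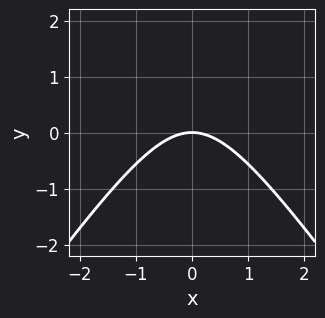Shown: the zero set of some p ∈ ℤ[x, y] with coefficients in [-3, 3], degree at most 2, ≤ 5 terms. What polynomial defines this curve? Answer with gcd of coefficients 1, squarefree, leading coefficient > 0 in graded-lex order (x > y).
2*x^2 - y^2 + 3*y

1. Degree: the shape is more complex than any degree-1 curve, so deg p = 2.
2. Symmetries: mirror symmetry x ↦ −x ⇒ only even powers of x.
3. Observable constraints: it meets the x-axis at x = 0 (among the integer gridlines); it meets the y-axis at y = 0 (among the integer gridlines).
4. These observations pin down the coefficients.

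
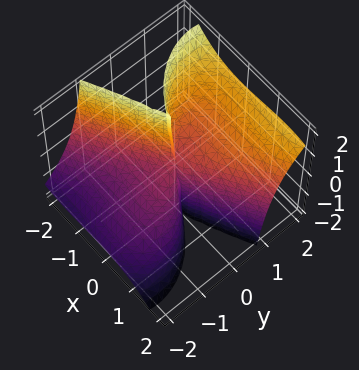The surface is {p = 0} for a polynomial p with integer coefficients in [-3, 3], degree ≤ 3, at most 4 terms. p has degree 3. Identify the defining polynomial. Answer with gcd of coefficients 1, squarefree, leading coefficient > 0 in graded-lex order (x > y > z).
deg p = 3. The shape is more complex than any degree-2 surface.
From the visible intercepts: it crosses the y-axis at the gridline y = 0; one x-axis crossing is at x = 0.
Solving for integer coefficients yields p as stated. Check: (0, 0, -2) on the z-axis lies on the surface, and p(0, 0, -2) = 0. ✓

x^3 - x^2*y - 2*y^3 + 3*y^2*z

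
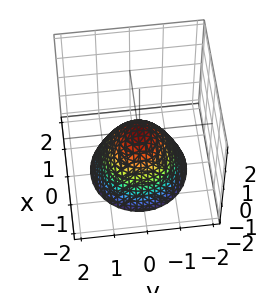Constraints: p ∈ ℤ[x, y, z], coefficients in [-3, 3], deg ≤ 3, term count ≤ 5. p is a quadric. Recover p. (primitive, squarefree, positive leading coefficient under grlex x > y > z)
x^2 + y^2 + z

(a) Degree: a single bowl opening along one axis; a quadric, so deg p = 2.
(b) Symmetry: the z-axis is an axis of rotation, so x and y enter only as x² + y².
(c) From the axis intercepts and sections: it meets the z-axis at z = 0 (among the integer gridlines); it crosses the x-axis at the gridline x = 0.
(d) Solving for integer coefficients yields p as stated.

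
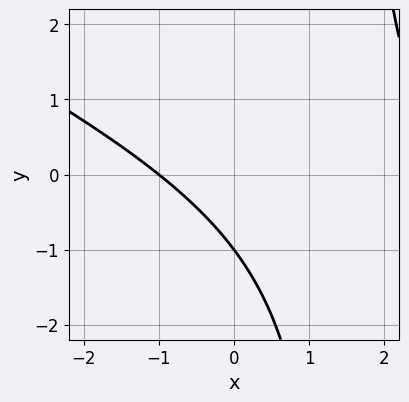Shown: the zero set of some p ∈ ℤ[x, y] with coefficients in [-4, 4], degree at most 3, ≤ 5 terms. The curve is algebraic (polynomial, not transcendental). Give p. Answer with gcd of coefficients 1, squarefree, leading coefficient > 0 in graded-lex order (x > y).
1. The degree is 2 — no degree-1 curve has this shape.
2. Against the integer gridlines: it crosses the x-axis at the gridline x = -1; it crosses the y-axis at the gridline y = -1.
3. These observations pin down the coefficients.

x^2 + 2*x*y - 2*x - 3*y - 3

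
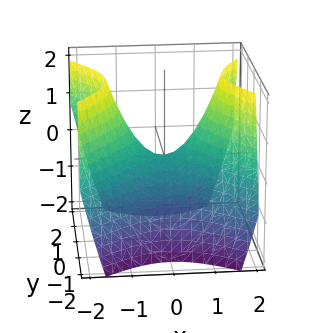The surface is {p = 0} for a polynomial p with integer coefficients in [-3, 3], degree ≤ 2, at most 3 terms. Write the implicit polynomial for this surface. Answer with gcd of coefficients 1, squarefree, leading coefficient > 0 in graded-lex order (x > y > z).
x^2 - y^2 - z

First, deg p = 2. A saddle surface; a quadric.
Then, symmetries: mirror symmetry x ↦ −x ⇒ only even powers of x; mirror symmetry y ↦ −y ⇒ only even powers of y.
Next, reading off the gridlines: one z-axis crossing is at z = 0; it meets the x-axis at x = 0 (among the integer gridlines); one y-axis crossing is at y = 0.
Finally, the integer polynomial consistent with all of this is the stated p.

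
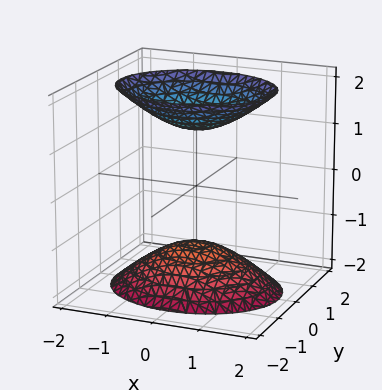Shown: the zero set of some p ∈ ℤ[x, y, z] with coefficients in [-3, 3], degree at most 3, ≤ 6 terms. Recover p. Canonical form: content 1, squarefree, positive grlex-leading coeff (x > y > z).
1. The picture has 2 separate pieces. Treating them together as one polynomial.
2. The degree is 2 — two sheets facing apart; a quadric.
3. Symmetries: mirror symmetry x ↦ −x ⇒ only even powers of x; mirror symmetry z ↦ −z ⇒ only even powers of z; mirror symmetry y ↦ −y ⇒ only even powers of y.
4. Observable constraints: it misses every integer gridline on the x-axis; no y-intercept at any integer in the box.
5. Assembling these constraints gives the stated polynomial.

2*x^2 + 3*y^2 - 2*z^2 + 3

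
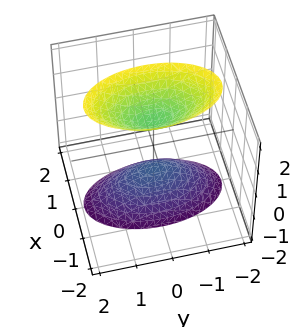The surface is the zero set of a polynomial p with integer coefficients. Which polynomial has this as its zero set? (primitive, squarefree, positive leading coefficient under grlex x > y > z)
3*x^2 + y^2 - z^2 + 1

First, I count 2 distinct pieces. Treating them together as one polynomial.
Next, the degree is 2 — two sheets facing apart; a quadric.
Then, symmetries: mirror symmetry y ↦ −y ⇒ only even powers of y; mirror symmetry z ↦ −z ⇒ only even powers of z; it's symmetric under x → −x, forcing even powers of x.
Then, against the integer gridlines: among the integer gridlines, it crosses the z-axis at z ∈ {-1, 1}; the surface avoids every integer y-axis point in the box; no x-intercept at any integer in the box.
Finally, matching integer coefficients to the picture gives p.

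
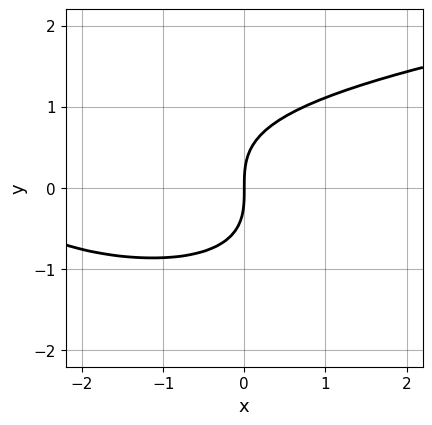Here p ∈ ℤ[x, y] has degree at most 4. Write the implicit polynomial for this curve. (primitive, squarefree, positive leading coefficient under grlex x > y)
1. deg p = 3.
2. Observable constraints: it crosses the y-axis at the gridline y = 0; one x-axis crossing is at x = 0.
3. Assembling these constraints gives the stated polynomial.

x*y^2 + 2*y^3 - x^2 - 3*x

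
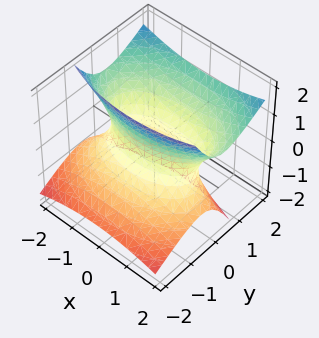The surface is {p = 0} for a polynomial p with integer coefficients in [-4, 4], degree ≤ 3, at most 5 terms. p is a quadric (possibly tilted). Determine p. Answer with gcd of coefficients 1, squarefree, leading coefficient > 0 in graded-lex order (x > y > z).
x^2 + 3*y^2 - 3*y*z - 2*z^2 - 2

1. Degree: the shape is more complex than any degree-1 surface, so deg p = 2.
2. Checking where it meets the axes: it misses every integer gridline on the z-axis.
3. Putting this together gives p.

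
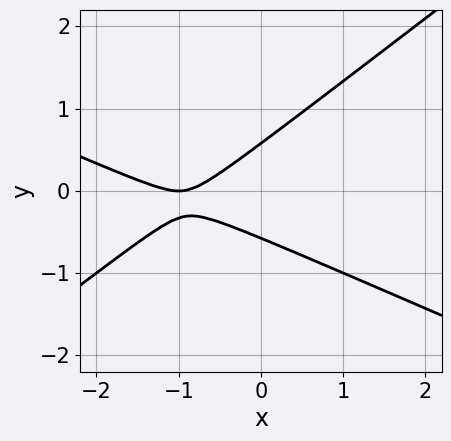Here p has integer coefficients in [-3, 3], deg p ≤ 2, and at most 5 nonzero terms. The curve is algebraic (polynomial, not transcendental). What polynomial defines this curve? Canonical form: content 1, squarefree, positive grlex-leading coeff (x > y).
First, the degree is 2 — a generic line meets the curve in up to 2 points.
Then, from the axis intercepts and sections: it crosses the x-axis at the gridline x = -1.
Finally, putting this together gives p.

x^2 + x*y - 3*y^2 + 2*x + 1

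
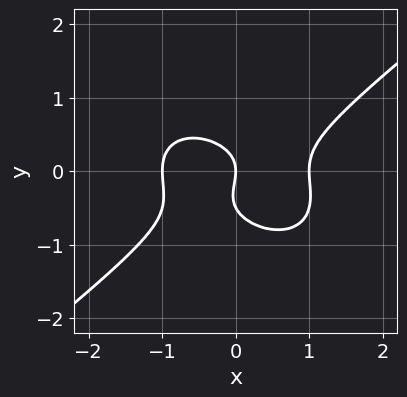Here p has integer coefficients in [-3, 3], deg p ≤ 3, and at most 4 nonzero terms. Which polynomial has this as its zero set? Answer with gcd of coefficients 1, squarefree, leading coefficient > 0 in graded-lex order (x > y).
(a) The degree is 3 — a generic line meets the curve in up to 3 points.
(b) Observable constraints: among the integer gridlines, it crosses the x-axis at x ∈ {-1, 0, 1}; it meets the y-axis at y = 0 (among the integer gridlines).
(c) Assembling these constraints gives the stated polynomial.

x^3 - 2*y^3 - y^2 - x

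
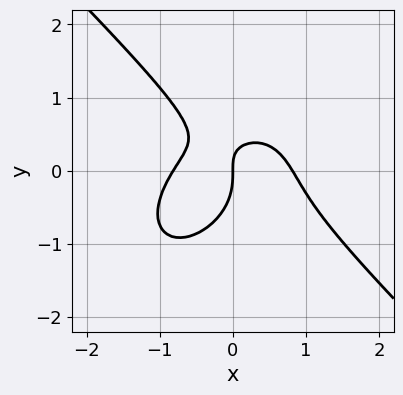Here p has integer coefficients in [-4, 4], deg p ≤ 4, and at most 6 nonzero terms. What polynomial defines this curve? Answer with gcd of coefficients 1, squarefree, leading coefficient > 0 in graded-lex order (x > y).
The degree is 3 — a generic line meets the curve in up to 3 points.
From the visible intercepts: it meets the x-axis at x = 0 (among the integer gridlines); it meets the y-axis at y = 0 (among the integer gridlines).
Matching integer coefficients to the picture gives p.

3*x^3 + 3*y^3 + 3*x*y - 2*x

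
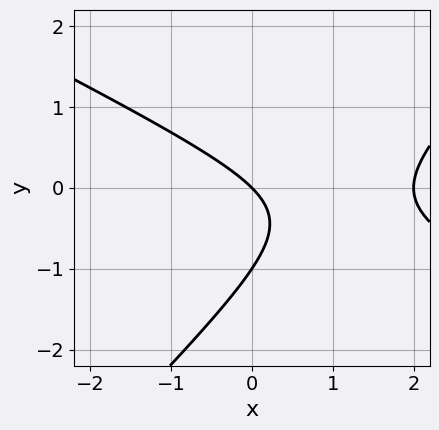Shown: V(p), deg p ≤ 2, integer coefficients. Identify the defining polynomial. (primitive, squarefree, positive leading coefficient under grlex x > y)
deg p = 2. The shape is more complex than any degree-1 curve.
Against the integer gridlines: the x-axis gridline crossings are at x ∈ {0, 2}; among the integer gridlines, it crosses the y-axis at y ∈ {-1, 0}.
Putting this together gives p.

x^2 + x*y - 2*y^2 - 2*x - 2*y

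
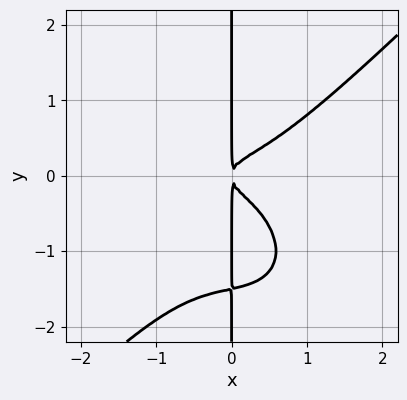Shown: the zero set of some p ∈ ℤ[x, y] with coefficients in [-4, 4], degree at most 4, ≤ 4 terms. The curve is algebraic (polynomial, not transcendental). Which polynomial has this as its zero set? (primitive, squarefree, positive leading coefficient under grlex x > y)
2*x^4 - 2*x*y^3 - 3*x*y^2 + x^2

1. Degree: the shape is more complex than any degree-3 curve, so deg p = 4.
2. Observable constraints: the visible y-axis segment lies entirely on the curve.
3. Together with the visible shape, these determine p as stated.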